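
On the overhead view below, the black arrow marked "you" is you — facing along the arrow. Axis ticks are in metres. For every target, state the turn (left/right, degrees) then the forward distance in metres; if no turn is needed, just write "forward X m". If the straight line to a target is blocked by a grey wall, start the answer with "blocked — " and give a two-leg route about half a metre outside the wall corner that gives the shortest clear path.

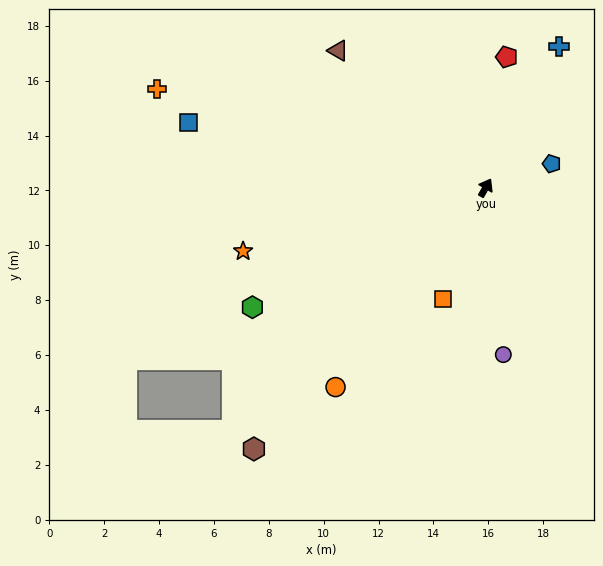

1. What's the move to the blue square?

turn left 107°, forward 11.1 m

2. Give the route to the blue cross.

turn left 2°, forward 5.8 m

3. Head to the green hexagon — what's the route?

turn left 147°, forward 9.6 m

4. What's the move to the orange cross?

turn left 103°, forward 12.5 m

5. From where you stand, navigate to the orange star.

turn left 135°, forward 9.1 m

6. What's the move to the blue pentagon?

turn right 40°, forward 2.6 m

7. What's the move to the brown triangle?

turn left 77°, forward 7.3 m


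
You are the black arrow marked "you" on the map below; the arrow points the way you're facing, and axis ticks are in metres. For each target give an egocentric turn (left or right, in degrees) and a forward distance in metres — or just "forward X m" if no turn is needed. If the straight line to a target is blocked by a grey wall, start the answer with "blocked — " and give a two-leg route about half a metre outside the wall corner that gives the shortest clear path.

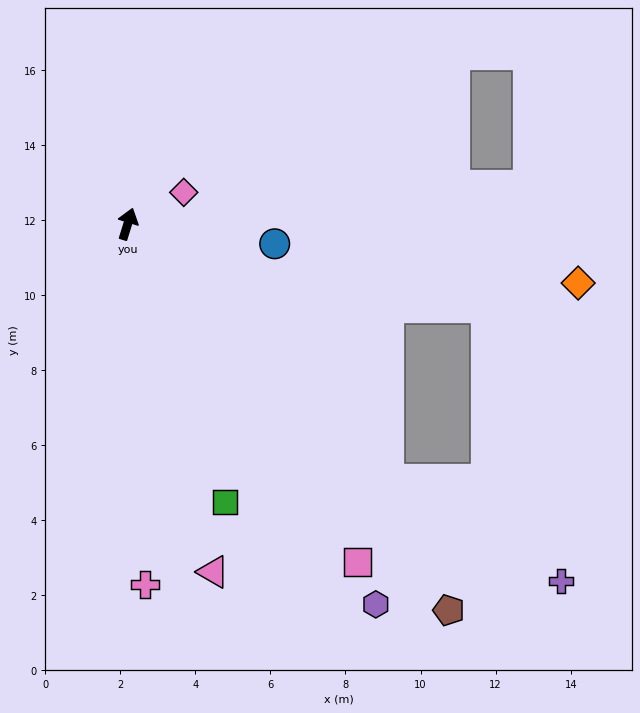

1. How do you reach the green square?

turn right 143°, forward 7.9 m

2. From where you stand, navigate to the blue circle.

turn right 80°, forward 4.0 m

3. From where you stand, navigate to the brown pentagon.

turn right 123°, forward 13.4 m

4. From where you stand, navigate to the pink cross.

turn right 160°, forward 9.6 m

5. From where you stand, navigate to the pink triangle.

turn right 149°, forward 9.5 m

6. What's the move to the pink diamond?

turn right 43°, forward 1.7 m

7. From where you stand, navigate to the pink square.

turn right 129°, forward 10.9 m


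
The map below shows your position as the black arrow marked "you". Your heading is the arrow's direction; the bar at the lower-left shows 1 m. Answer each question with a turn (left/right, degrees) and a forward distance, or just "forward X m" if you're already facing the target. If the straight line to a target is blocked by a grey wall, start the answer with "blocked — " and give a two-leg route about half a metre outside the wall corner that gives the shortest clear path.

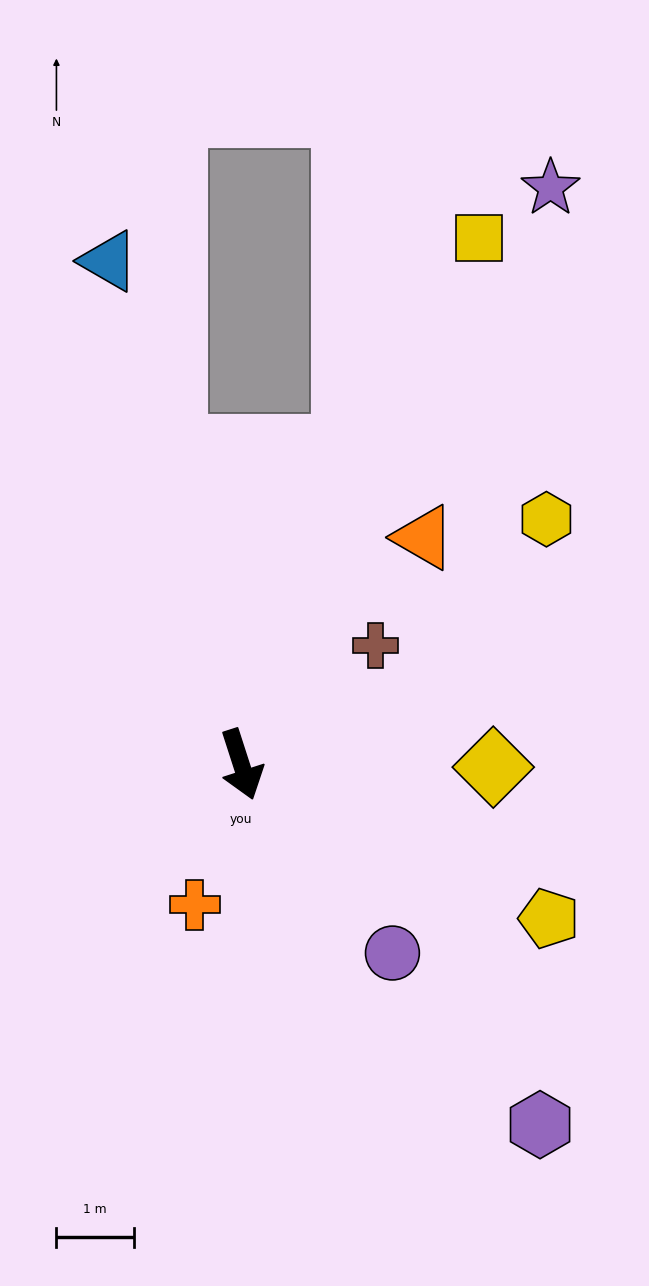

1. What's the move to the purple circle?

turn left 21°, forward 3.1 m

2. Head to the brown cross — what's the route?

turn left 114°, forward 2.3 m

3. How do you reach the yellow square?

turn left 138°, forward 7.4 m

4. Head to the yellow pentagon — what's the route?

turn left 46°, forward 4.4 m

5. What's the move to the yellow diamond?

turn left 72°, forward 3.2 m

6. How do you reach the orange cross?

turn right 36°, forward 1.9 m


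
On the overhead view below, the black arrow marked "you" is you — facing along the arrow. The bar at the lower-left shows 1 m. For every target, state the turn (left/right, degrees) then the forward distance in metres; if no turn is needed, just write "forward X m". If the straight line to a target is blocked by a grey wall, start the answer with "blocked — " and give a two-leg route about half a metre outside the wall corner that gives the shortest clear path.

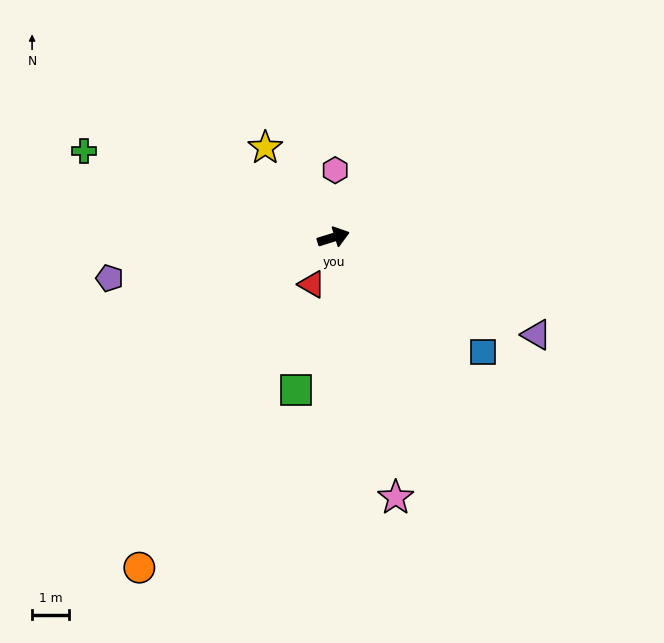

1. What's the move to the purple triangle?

turn right 43°, forward 6.1 m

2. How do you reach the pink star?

turn right 94°, forward 7.2 m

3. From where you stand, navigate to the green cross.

turn left 144°, forward 7.1 m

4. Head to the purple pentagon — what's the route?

turn left 173°, forward 6.1 m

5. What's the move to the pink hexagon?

turn left 71°, forward 1.8 m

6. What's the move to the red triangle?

turn right 132°, forward 1.4 m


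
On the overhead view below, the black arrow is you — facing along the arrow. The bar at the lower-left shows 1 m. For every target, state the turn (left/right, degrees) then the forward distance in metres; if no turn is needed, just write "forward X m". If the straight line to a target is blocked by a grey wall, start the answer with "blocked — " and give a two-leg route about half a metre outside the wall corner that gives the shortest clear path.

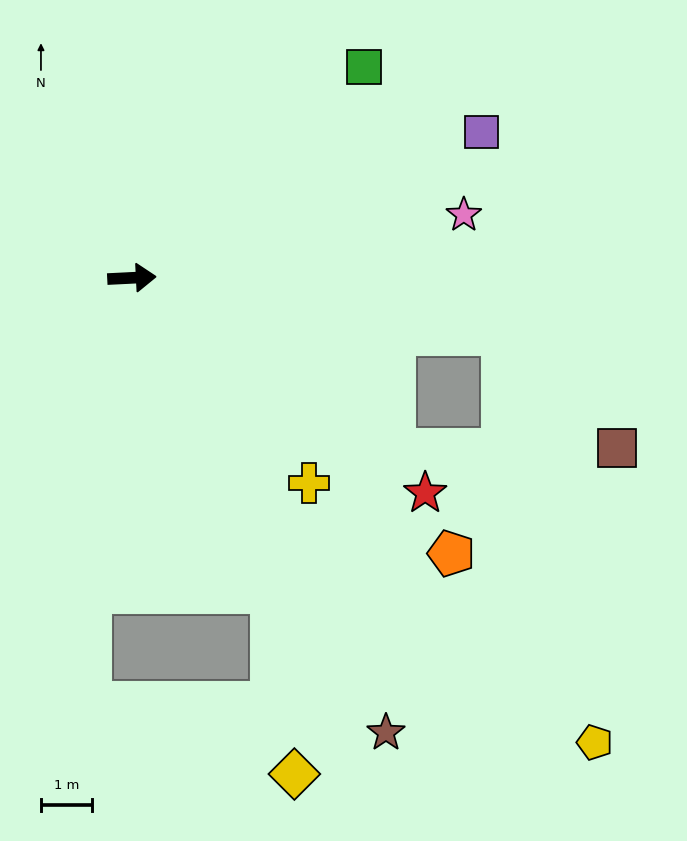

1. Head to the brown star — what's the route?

turn right 64°, forward 10.3 m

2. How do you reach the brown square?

blocked — turn right 11°, forward 7.4 m, then turn right 37°, forward 3.2 m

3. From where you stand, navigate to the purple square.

turn left 20°, forward 7.5 m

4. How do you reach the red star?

turn right 39°, forward 7.2 m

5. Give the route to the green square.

turn left 39°, forward 6.2 m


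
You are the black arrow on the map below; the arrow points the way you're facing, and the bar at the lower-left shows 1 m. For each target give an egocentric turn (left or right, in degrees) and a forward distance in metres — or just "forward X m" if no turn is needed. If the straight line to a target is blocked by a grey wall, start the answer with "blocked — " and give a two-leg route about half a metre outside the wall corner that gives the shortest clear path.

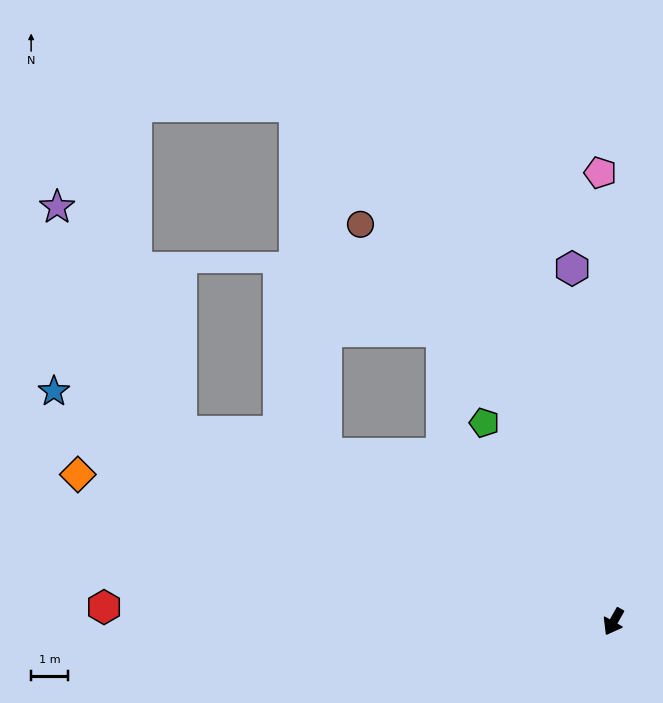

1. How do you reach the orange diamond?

turn right 76°, forward 15.0 m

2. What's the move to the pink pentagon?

turn right 149°, forward 12.2 m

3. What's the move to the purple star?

blocked — turn right 84°, forward 12.8 m, then turn right 38°, forward 6.9 m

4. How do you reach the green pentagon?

turn right 118°, forward 6.4 m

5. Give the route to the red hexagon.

turn right 62°, forward 13.8 m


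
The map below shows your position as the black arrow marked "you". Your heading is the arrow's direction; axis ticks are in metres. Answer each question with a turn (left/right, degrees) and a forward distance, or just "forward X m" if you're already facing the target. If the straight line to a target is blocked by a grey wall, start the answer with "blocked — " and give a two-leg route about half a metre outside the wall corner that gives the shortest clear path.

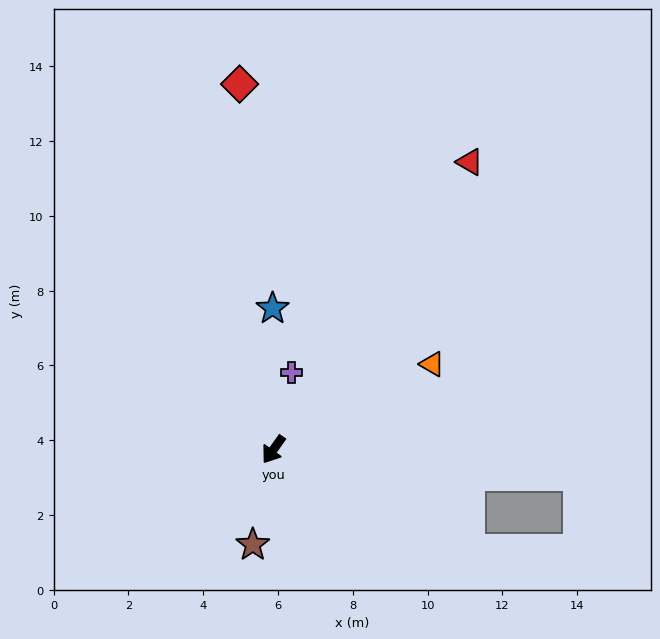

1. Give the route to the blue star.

turn right 144°, forward 3.8 m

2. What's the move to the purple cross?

turn right 158°, forward 2.1 m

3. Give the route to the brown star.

turn left 23°, forward 2.6 m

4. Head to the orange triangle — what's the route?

turn left 154°, forward 4.8 m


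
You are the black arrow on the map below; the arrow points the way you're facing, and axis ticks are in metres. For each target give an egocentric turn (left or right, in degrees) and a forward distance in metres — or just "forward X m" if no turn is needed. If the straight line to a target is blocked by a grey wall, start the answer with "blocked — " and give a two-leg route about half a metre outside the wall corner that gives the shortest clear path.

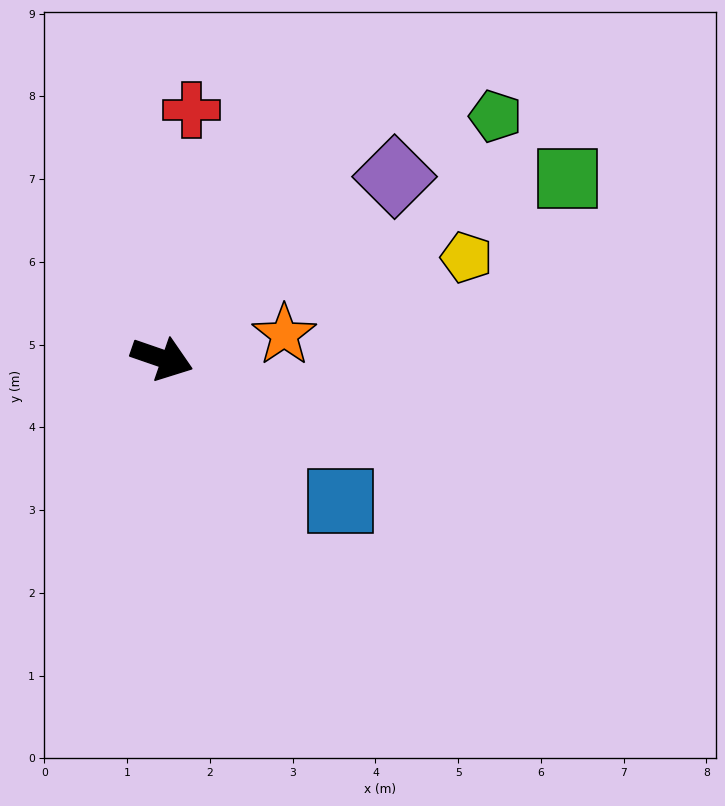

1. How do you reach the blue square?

turn right 20°, forward 2.8 m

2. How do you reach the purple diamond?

turn left 57°, forward 3.6 m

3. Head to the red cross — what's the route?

turn left 102°, forward 3.0 m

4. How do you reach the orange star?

turn left 30°, forward 1.5 m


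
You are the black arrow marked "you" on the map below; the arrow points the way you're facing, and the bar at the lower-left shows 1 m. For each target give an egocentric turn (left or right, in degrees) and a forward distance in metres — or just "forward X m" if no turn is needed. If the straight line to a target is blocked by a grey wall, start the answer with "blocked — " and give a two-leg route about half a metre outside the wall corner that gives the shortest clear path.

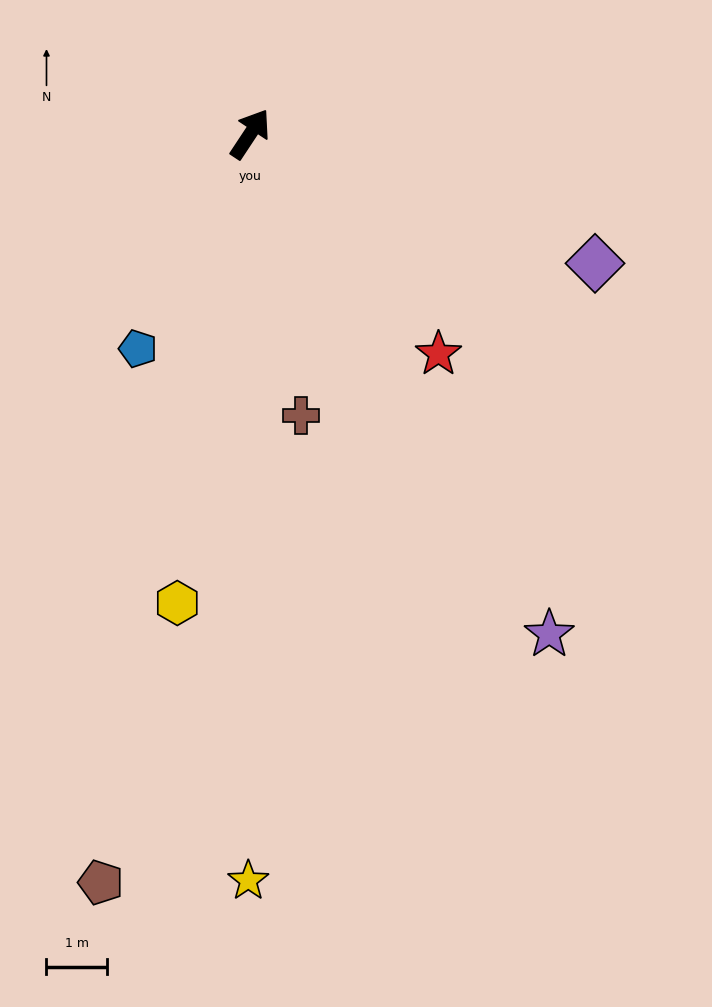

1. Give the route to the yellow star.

turn right 147°, forward 12.3 m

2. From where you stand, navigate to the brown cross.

turn right 136°, forward 4.7 m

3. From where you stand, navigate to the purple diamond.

turn right 77°, forward 6.1 m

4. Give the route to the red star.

turn right 106°, forward 4.8 m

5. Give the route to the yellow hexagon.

turn right 155°, forward 7.8 m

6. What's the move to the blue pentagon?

turn right 174°, forward 4.0 m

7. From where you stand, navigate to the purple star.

turn right 116°, forward 9.6 m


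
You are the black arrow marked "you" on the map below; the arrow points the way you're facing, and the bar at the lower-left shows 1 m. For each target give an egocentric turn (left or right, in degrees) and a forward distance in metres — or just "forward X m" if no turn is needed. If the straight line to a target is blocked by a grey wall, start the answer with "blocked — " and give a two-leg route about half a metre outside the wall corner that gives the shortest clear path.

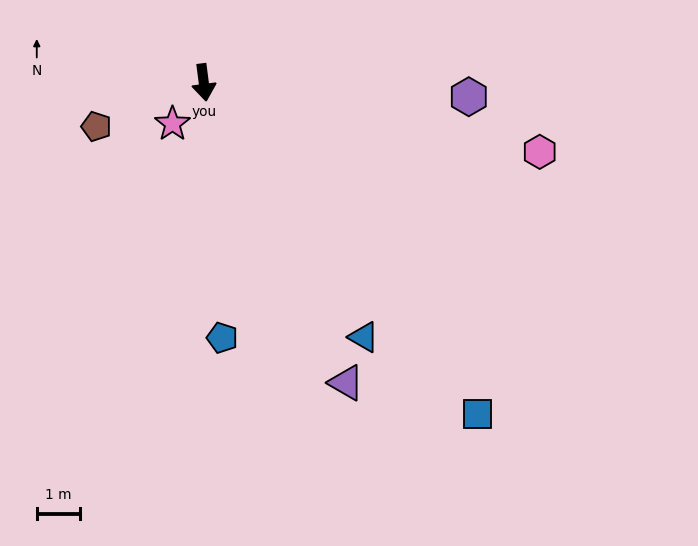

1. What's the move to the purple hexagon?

turn left 80°, forward 6.2 m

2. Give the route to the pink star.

turn right 44°, forward 1.2 m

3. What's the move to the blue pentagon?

turn right 3°, forward 6.0 m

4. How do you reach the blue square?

turn left 32°, forward 10.0 m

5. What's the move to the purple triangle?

turn left 18°, forward 7.7 m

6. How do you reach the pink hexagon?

turn left 71°, forward 8.0 m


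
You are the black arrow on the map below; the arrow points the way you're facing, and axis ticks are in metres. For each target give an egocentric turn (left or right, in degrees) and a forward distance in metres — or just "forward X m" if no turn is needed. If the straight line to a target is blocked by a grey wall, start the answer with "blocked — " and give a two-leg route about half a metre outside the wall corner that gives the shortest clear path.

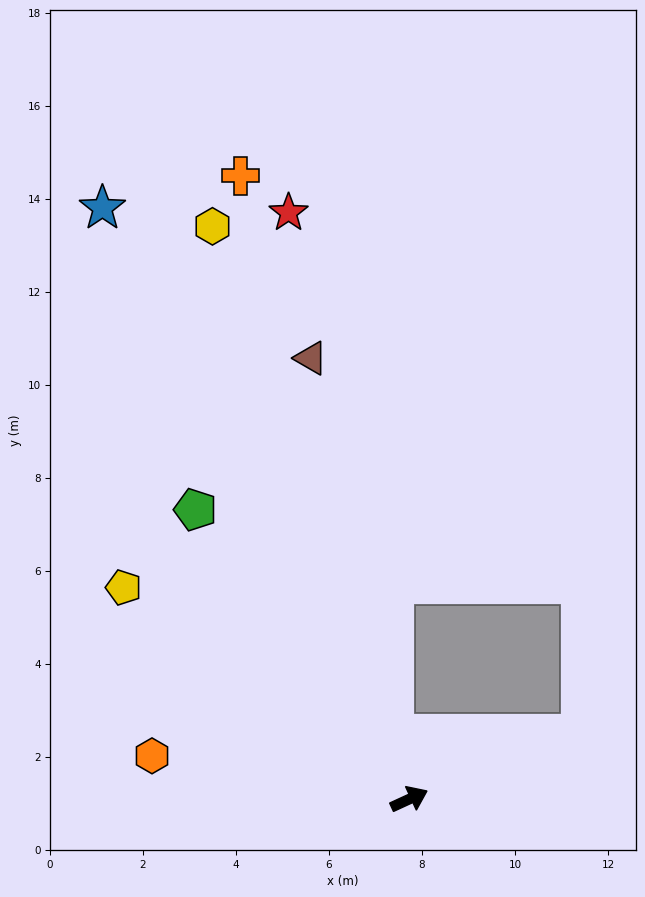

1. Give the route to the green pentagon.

turn left 102°, forward 7.7 m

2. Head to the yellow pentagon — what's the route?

turn left 119°, forward 7.6 m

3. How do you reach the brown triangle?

turn left 78°, forward 9.7 m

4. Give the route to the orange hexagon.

turn left 146°, forward 5.6 m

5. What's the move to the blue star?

turn left 93°, forward 14.3 m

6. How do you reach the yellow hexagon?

turn left 84°, forward 13.0 m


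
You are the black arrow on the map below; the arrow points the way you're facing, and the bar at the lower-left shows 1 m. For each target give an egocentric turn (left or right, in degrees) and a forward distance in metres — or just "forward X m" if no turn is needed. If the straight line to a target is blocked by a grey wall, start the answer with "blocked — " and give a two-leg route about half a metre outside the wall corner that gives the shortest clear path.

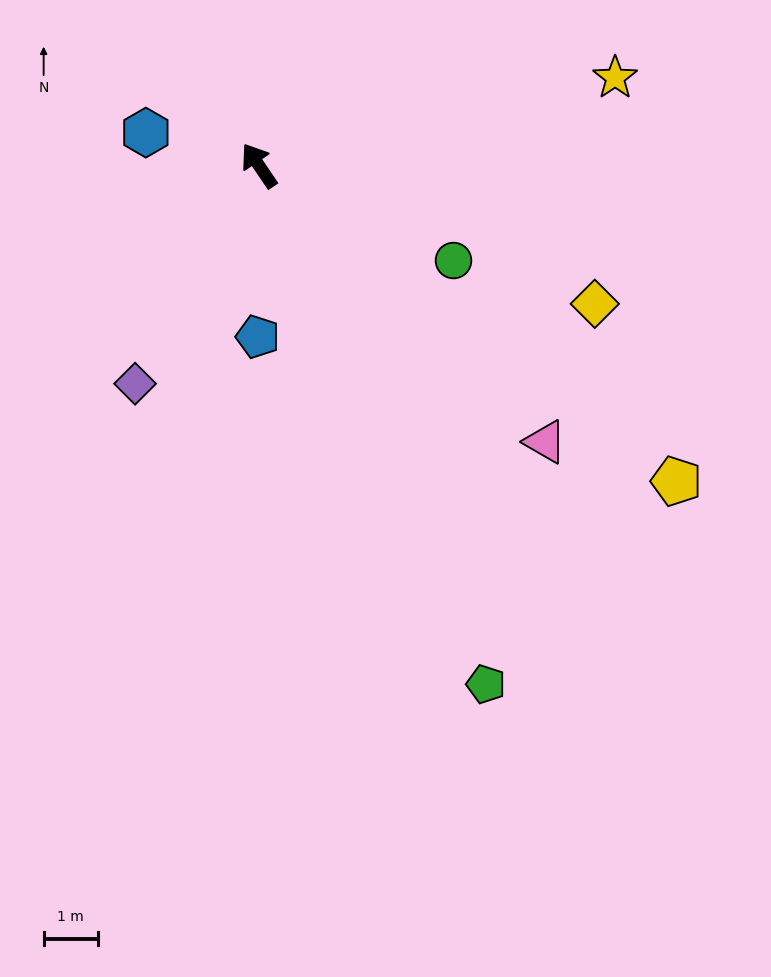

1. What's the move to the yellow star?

turn right 110°, forward 6.8 m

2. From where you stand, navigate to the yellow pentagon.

turn right 161°, forward 9.6 m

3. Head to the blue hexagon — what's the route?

turn left 40°, forward 2.2 m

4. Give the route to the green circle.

turn right 150°, forward 4.0 m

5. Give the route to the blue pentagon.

turn left 145°, forward 3.2 m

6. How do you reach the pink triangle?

turn right 168°, forward 7.3 m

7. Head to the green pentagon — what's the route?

turn left 170°, forward 10.4 m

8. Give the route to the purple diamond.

turn left 116°, forward 4.6 m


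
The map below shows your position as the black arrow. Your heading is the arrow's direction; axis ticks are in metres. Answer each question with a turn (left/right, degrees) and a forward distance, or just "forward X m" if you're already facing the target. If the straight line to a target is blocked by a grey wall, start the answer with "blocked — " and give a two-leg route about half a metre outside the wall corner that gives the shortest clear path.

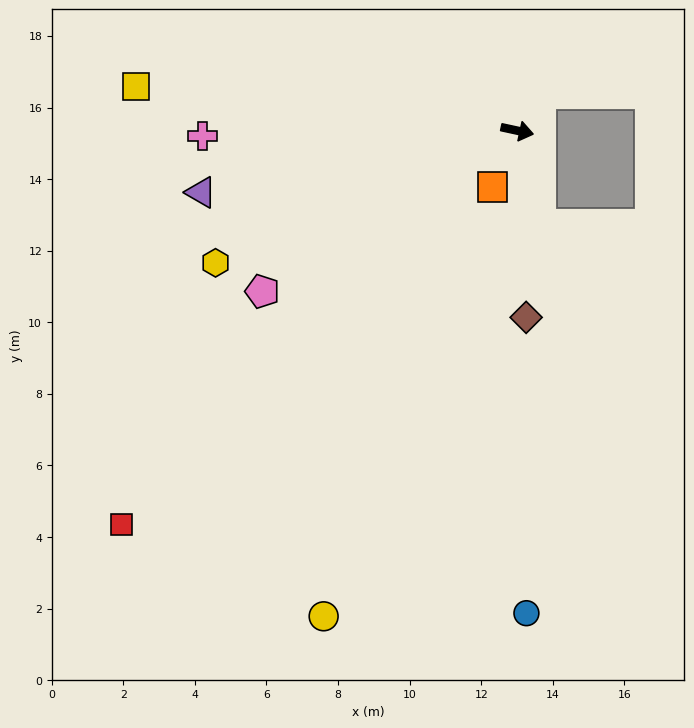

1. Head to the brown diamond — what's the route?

turn right 75°, forward 5.2 m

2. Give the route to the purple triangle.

turn right 157°, forward 9.0 m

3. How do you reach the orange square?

turn right 101°, forward 1.7 m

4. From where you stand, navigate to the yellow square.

turn right 174°, forward 10.7 m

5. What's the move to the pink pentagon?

turn right 136°, forward 8.4 m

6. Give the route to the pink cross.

turn right 167°, forward 8.8 m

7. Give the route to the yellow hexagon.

turn right 144°, forward 9.2 m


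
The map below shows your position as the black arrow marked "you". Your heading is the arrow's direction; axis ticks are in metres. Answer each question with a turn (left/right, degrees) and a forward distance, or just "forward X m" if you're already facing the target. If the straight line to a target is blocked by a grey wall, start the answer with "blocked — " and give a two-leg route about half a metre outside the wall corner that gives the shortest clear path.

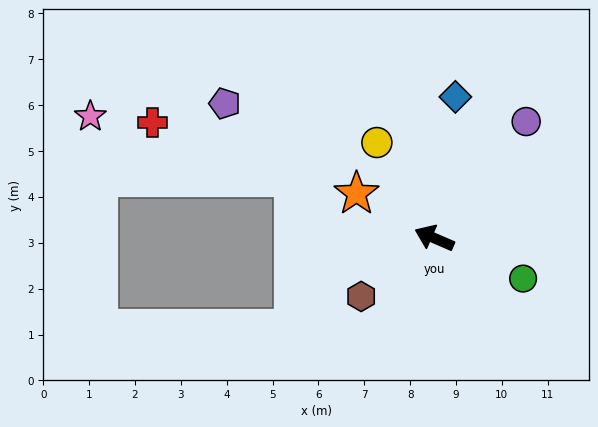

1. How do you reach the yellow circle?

turn right 36°, forward 2.4 m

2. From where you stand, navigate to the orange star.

turn right 6°, forward 2.0 m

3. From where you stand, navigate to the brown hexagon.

turn left 62°, forward 2.0 m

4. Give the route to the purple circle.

turn right 105°, forward 3.2 m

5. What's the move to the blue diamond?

turn right 75°, forward 3.1 m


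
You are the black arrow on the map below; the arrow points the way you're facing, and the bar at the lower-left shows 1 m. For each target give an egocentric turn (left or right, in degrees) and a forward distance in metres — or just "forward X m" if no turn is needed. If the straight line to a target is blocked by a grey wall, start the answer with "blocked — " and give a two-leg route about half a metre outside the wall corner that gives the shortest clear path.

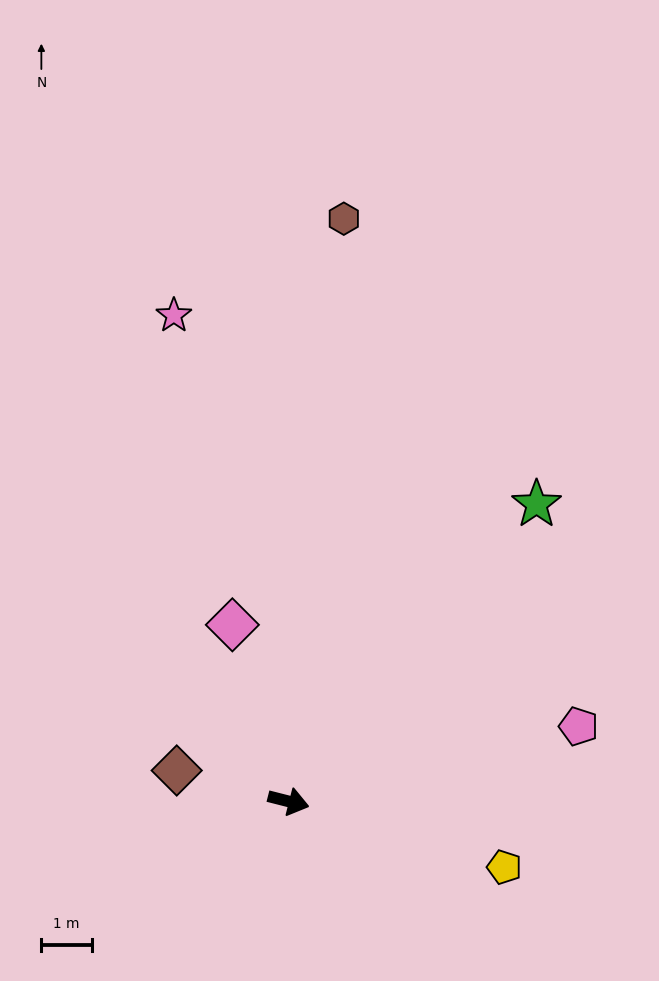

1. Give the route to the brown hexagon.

turn left 99°, forward 11.5 m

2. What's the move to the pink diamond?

turn left 122°, forward 3.7 m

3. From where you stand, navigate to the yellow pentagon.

turn right 3°, forward 4.4 m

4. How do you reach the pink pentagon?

turn left 29°, forward 5.9 m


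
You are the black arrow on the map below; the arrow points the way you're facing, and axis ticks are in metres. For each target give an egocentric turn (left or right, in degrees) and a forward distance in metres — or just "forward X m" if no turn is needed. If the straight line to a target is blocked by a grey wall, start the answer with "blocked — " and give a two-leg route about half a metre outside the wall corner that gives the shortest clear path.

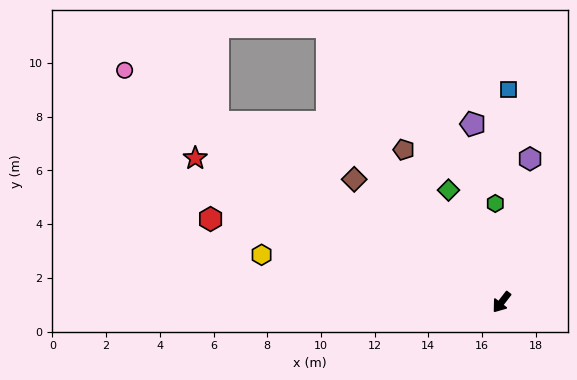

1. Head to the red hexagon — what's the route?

turn right 68°, forward 11.3 m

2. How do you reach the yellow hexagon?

turn right 63°, forward 9.1 m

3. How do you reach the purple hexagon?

turn right 154°, forward 5.4 m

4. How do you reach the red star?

turn right 78°, forward 12.6 m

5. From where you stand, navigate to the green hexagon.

turn right 139°, forward 3.7 m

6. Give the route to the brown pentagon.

turn right 110°, forward 6.7 m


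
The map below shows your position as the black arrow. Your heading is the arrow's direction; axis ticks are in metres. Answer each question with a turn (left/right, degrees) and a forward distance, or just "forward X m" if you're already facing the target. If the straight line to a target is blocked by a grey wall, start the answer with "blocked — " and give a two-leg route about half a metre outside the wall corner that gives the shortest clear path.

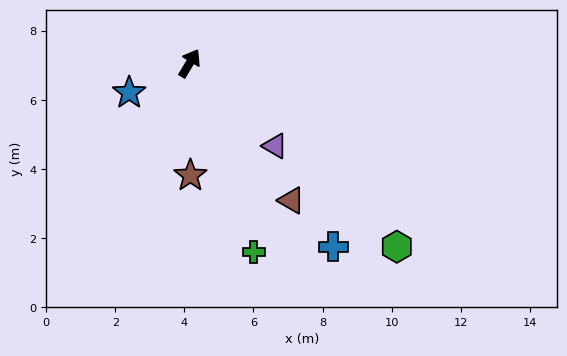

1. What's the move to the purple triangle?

turn right 103°, forward 3.4 m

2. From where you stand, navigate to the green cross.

turn right 130°, forward 5.8 m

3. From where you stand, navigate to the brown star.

turn right 149°, forward 3.2 m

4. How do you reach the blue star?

turn left 147°, forward 1.9 m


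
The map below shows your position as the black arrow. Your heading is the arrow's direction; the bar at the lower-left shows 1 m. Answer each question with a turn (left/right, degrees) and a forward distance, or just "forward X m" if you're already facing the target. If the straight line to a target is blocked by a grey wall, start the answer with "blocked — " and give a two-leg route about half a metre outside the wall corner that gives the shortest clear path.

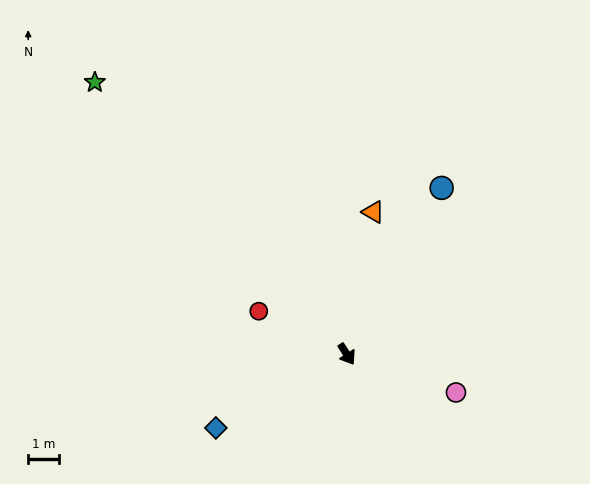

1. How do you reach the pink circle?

turn left 38°, forward 3.8 m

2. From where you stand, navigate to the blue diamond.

turn right 93°, forward 4.9 m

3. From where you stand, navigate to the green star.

turn right 170°, forward 12.1 m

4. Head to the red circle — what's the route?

turn right 149°, forward 3.2 m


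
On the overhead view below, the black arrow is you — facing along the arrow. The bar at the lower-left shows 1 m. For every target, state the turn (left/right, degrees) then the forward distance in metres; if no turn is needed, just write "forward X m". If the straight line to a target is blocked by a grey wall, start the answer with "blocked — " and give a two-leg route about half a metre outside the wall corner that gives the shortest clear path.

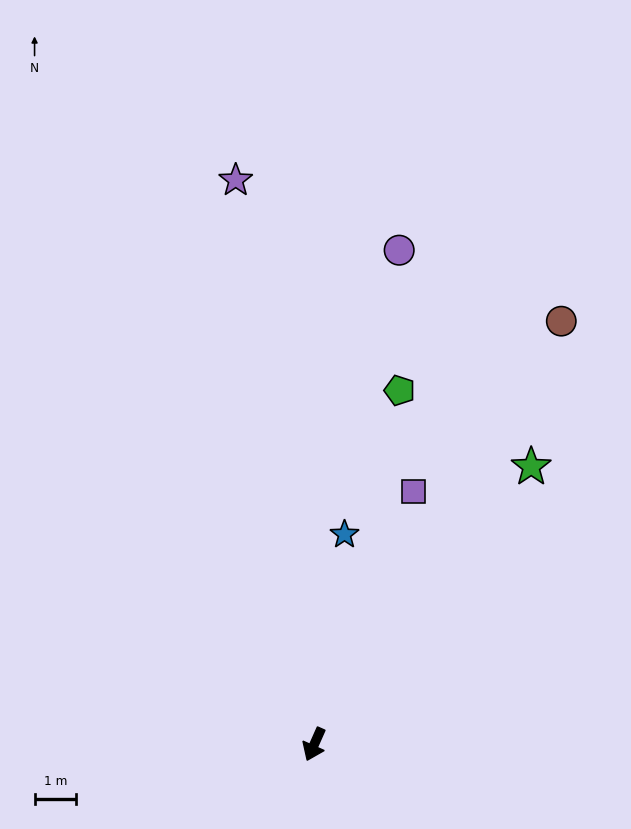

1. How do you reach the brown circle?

turn left 174°, forward 11.8 m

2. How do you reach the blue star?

turn right 164°, forward 5.1 m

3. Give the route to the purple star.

turn right 148°, forward 13.7 m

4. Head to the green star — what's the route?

turn left 166°, forward 8.5 m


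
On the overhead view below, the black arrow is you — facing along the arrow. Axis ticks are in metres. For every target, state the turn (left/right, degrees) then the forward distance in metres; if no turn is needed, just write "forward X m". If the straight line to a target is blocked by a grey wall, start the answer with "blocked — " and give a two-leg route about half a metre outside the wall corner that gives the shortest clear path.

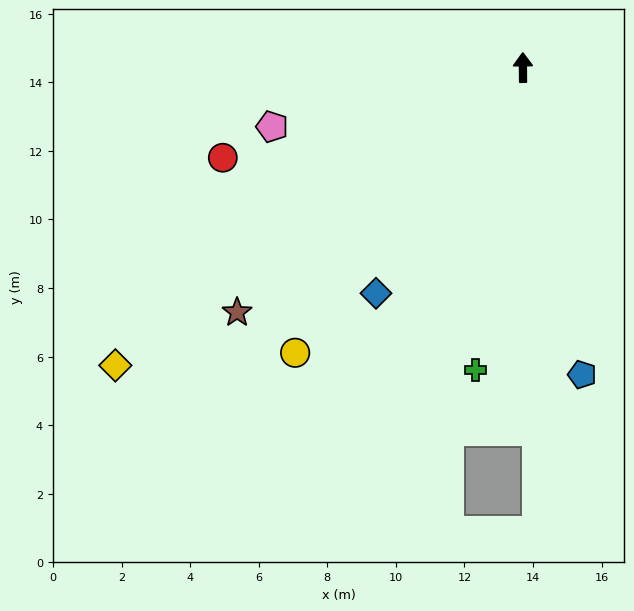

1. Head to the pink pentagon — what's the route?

turn left 103°, forward 7.5 m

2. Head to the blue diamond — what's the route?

turn left 146°, forward 7.9 m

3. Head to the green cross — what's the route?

turn left 171°, forward 8.9 m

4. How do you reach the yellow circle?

turn left 141°, forward 10.6 m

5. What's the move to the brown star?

turn left 130°, forward 11.0 m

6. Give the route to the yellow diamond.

turn left 126°, forward 14.7 m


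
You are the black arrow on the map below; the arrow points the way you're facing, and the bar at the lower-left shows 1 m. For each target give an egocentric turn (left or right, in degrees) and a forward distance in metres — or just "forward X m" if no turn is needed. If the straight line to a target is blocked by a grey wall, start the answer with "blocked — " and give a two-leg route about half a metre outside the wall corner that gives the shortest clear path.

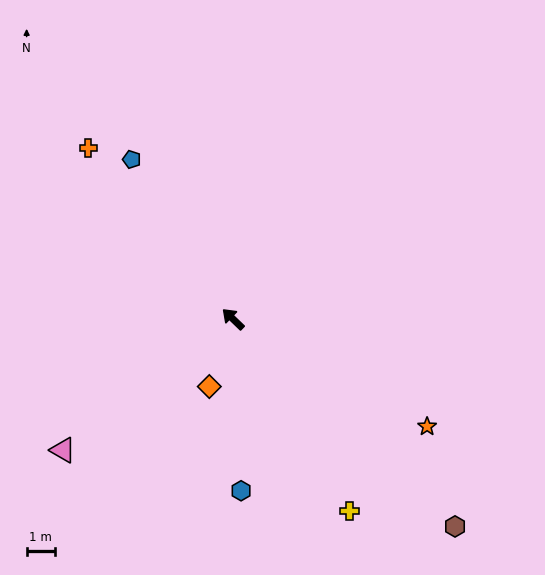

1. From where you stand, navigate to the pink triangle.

turn left 82°, forward 7.5 m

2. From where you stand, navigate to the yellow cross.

turn left 165°, forward 7.9 m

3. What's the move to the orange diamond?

turn left 115°, forward 2.5 m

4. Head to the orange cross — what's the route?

turn right 6°, forward 7.8 m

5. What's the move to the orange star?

turn right 165°, forward 7.8 m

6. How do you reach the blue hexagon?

turn left 137°, forward 6.0 m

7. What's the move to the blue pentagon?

turn right 14°, forward 6.6 m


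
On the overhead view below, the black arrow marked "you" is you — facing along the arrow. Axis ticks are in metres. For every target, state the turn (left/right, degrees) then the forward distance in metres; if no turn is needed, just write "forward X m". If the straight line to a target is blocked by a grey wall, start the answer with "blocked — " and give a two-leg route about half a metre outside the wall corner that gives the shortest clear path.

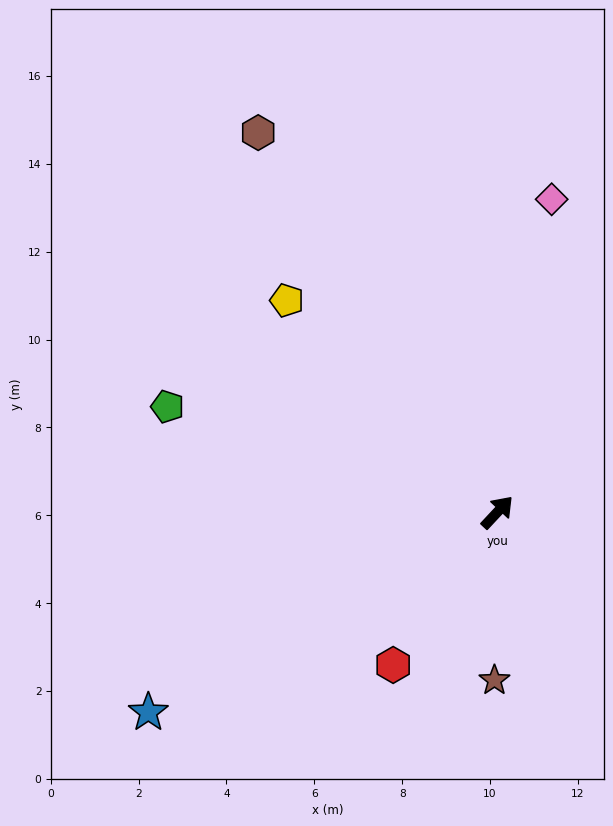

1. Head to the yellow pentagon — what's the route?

turn left 88°, forward 6.8 m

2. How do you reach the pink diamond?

turn left 33°, forward 7.2 m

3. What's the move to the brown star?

turn right 138°, forward 3.8 m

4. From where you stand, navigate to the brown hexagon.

turn left 75°, forward 10.2 m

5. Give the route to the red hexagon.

turn right 171°, forward 4.2 m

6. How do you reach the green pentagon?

turn left 115°, forward 7.9 m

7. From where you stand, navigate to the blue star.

turn left 163°, forward 9.2 m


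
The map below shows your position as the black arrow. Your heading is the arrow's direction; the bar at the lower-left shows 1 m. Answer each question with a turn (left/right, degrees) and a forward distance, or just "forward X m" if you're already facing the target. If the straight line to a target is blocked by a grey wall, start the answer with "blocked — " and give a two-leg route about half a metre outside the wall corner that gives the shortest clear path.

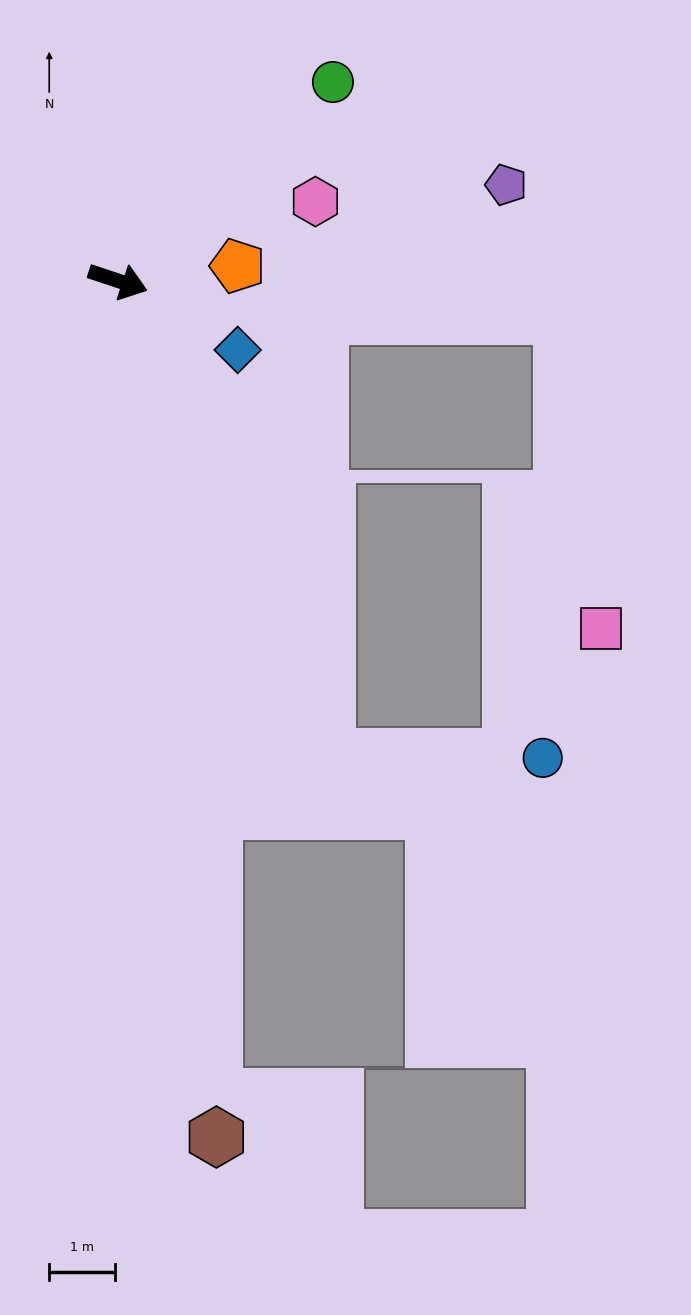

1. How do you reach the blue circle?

blocked — turn right 48°, forward 7.9 m, then turn left 66°, forward 3.3 m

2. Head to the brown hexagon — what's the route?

turn right 65°, forward 13.2 m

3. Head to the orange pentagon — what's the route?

turn left 25°, forward 1.8 m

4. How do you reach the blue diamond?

turn right 12°, forward 2.1 m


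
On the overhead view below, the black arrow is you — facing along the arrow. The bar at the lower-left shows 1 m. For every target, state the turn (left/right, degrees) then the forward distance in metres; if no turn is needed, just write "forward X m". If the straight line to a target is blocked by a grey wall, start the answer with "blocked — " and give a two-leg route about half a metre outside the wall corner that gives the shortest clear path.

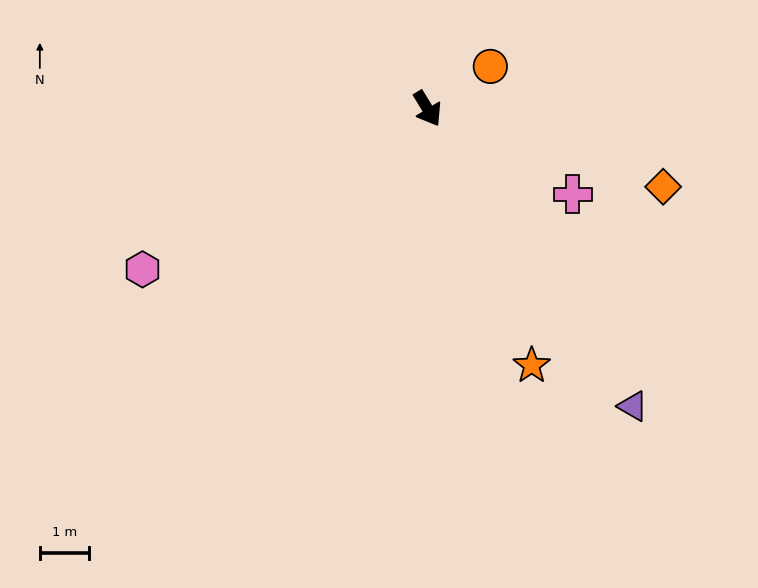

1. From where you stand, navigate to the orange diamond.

turn left 40°, forward 5.1 m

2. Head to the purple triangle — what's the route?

turn left 3°, forward 7.4 m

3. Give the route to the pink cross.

turn left 28°, forward 3.4 m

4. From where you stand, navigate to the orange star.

turn right 9°, forward 5.6 m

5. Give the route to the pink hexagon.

turn right 92°, forward 6.7 m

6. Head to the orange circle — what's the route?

turn left 93°, forward 1.5 m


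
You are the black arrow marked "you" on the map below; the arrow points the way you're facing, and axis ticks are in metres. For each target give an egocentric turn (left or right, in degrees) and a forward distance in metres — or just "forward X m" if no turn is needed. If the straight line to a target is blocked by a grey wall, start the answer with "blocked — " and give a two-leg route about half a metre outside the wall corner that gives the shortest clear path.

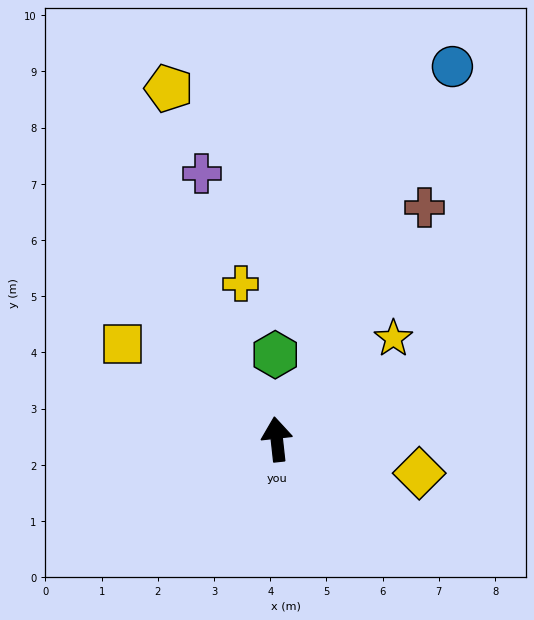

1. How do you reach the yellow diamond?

turn right 110°, forward 2.6 m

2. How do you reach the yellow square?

turn left 52°, forward 3.2 m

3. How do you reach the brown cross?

turn right 39°, forward 4.9 m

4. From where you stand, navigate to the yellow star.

turn right 55°, forward 2.7 m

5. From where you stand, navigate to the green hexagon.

turn right 5°, forward 1.5 m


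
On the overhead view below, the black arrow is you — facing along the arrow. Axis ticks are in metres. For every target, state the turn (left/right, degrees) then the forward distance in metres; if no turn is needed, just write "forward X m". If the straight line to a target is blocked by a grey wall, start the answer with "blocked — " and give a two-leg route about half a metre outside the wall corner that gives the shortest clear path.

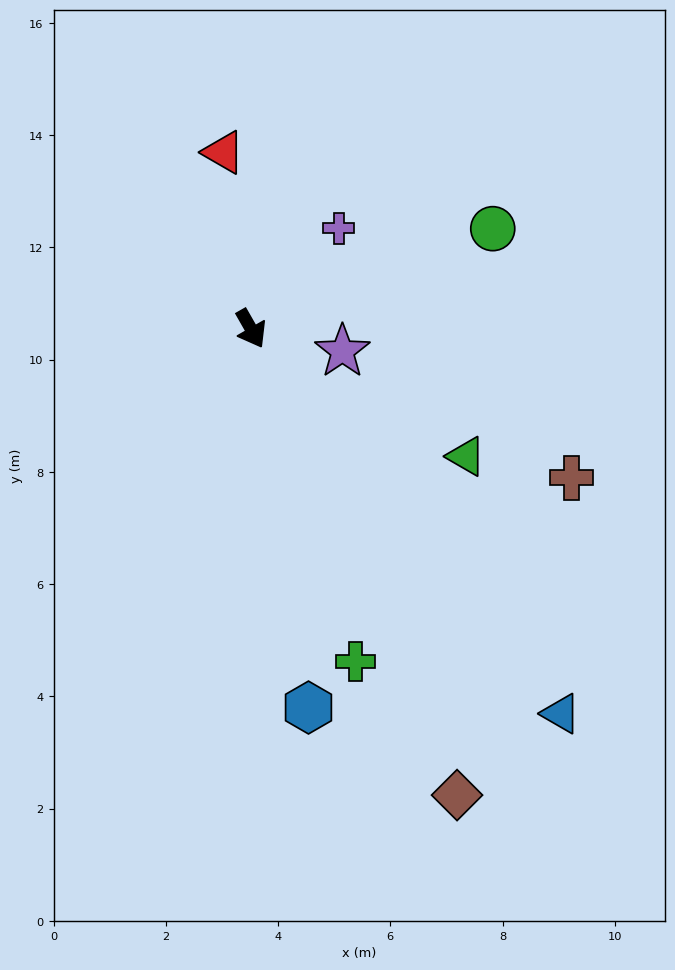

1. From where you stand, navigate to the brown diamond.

turn right 6°, forward 9.1 m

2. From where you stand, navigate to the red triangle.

turn left 159°, forward 3.2 m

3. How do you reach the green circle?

turn left 83°, forward 4.7 m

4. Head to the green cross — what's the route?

turn right 12°, forward 6.2 m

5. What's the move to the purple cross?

turn left 109°, forward 2.4 m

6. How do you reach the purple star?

turn left 46°, forward 1.7 m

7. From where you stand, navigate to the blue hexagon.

turn right 21°, forward 6.8 m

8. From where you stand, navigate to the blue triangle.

turn left 9°, forward 8.8 m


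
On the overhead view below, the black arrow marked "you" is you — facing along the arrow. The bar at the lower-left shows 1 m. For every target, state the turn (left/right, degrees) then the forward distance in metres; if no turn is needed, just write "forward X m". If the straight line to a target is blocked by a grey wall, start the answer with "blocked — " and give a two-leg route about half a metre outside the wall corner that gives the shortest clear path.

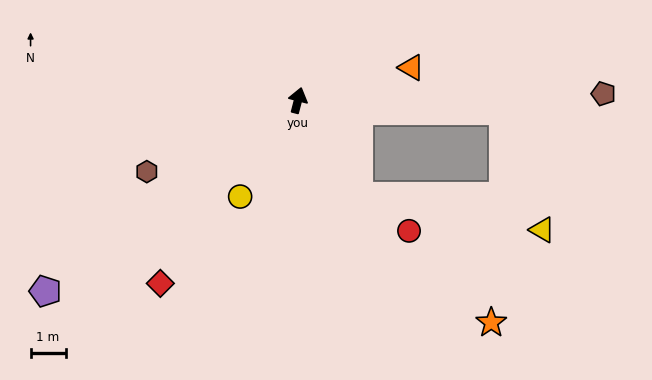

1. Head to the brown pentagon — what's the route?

turn right 74°, forward 8.7 m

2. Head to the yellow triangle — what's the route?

blocked — turn right 133°, forward 3.3 m, then turn left 47°, forward 5.3 m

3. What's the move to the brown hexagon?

turn left 130°, forward 4.8 m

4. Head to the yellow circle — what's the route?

turn left 163°, forward 3.2 m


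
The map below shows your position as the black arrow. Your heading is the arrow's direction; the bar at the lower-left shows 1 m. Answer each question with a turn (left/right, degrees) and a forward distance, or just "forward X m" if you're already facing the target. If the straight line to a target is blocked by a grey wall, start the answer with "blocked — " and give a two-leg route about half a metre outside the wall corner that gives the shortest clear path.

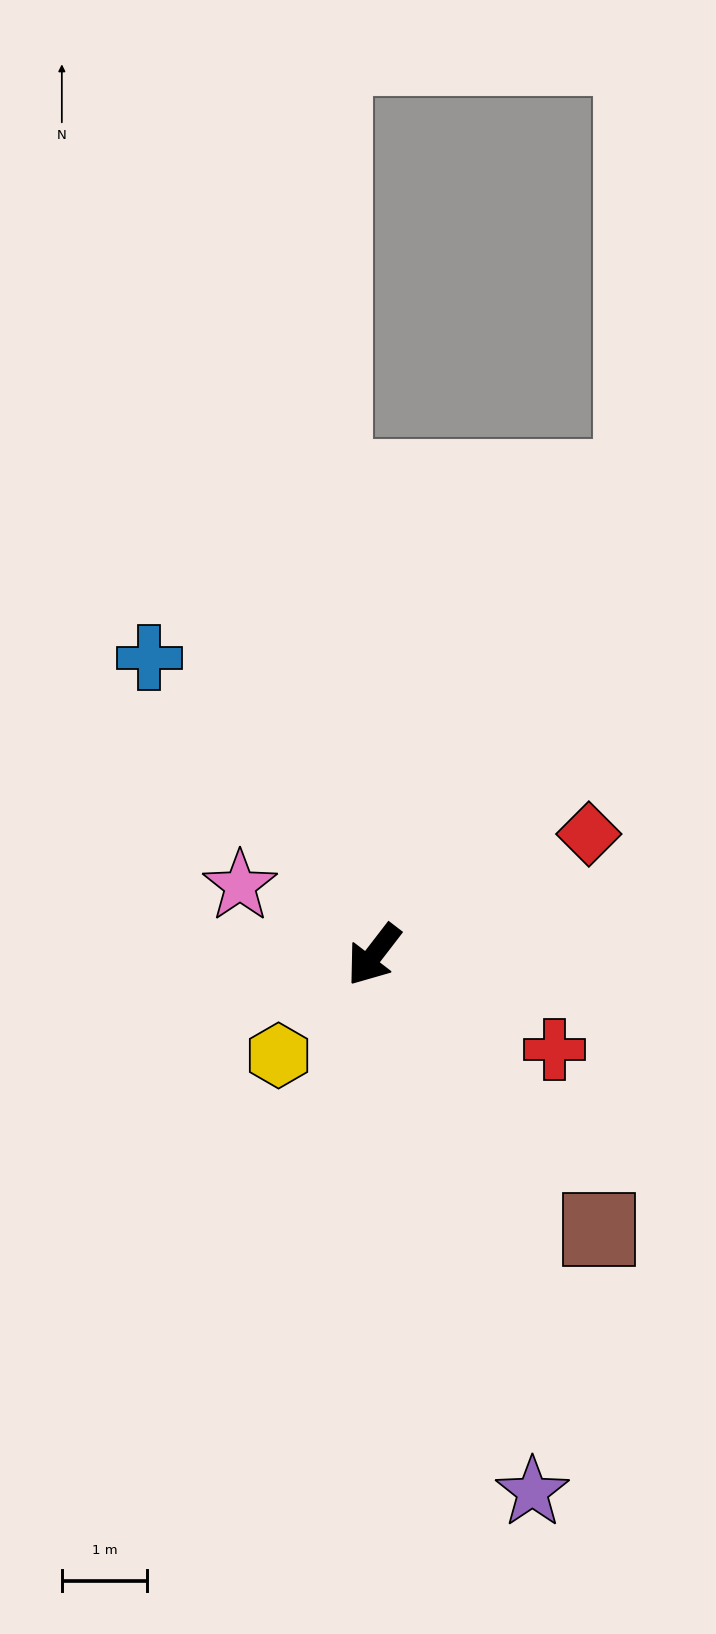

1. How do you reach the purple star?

turn left 54°, forward 6.6 m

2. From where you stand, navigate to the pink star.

turn right 80°, forward 1.8 m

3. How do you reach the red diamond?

turn left 157°, forward 2.9 m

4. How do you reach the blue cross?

turn right 105°, forward 4.4 m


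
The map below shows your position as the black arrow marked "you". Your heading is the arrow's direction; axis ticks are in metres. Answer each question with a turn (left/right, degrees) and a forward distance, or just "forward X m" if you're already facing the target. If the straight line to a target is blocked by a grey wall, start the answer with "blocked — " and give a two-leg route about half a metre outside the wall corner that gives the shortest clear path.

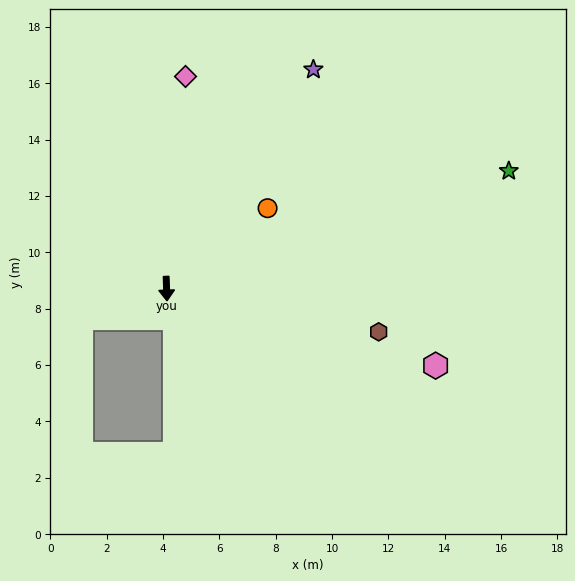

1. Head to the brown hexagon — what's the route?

turn left 76°, forward 7.7 m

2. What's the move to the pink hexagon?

turn left 72°, forward 9.9 m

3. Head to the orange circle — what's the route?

turn left 126°, forward 4.6 m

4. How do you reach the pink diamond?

turn left 173°, forward 7.6 m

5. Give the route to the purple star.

turn left 144°, forward 9.4 m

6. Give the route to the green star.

turn left 107°, forward 12.8 m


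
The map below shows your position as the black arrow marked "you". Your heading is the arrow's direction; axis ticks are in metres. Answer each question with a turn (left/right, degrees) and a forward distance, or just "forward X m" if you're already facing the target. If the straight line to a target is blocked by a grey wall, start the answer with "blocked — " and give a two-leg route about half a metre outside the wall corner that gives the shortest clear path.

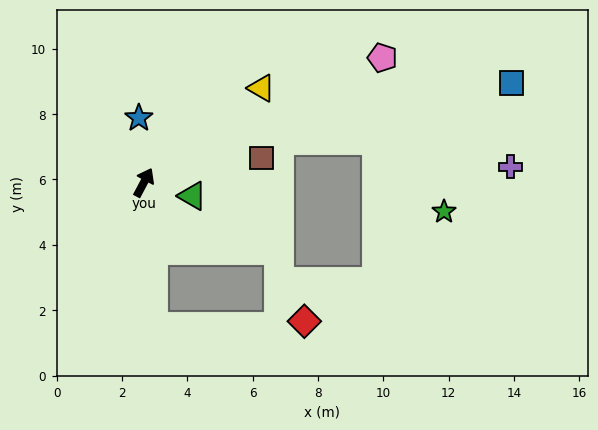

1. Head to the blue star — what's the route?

turn left 32°, forward 2.0 m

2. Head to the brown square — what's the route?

turn right 50°, forward 3.7 m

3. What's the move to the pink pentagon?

turn right 34°, forward 8.2 m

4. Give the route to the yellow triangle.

turn right 23°, forward 4.6 m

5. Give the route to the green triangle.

turn right 78°, forward 1.5 m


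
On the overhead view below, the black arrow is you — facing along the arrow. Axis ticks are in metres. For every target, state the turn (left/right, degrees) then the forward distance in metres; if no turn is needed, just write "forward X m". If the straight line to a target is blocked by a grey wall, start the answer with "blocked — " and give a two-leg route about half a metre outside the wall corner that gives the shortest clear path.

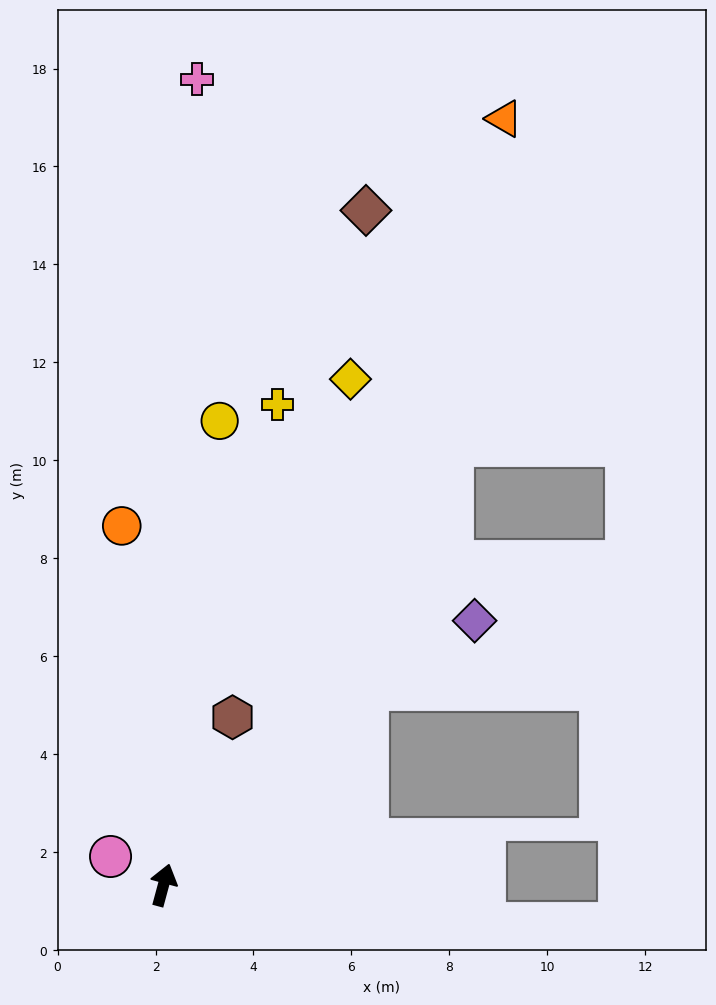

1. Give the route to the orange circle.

turn left 22°, forward 7.4 m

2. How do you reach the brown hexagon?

turn right 7°, forward 3.7 m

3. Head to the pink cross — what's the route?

turn left 13°, forward 16.5 m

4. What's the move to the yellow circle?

turn left 8°, forward 9.5 m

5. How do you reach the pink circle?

turn left 77°, forward 1.2 m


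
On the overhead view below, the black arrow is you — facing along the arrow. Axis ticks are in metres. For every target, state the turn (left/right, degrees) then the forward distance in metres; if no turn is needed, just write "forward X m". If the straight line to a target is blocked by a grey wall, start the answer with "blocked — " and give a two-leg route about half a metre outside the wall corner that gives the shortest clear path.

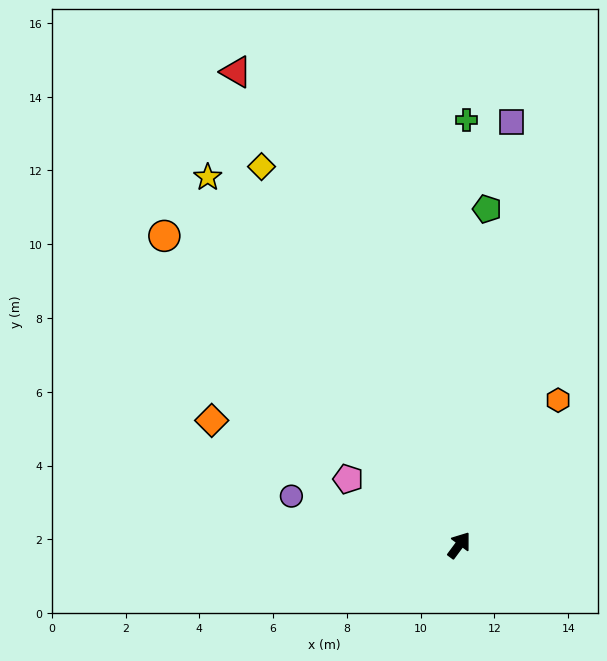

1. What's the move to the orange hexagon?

turn left 2°, forward 4.8 m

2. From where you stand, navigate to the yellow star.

turn left 71°, forward 12.1 m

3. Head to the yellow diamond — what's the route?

turn left 64°, forward 11.6 m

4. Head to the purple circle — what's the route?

turn left 110°, forward 4.7 m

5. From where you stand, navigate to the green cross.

turn left 36°, forward 11.5 m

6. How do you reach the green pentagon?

turn left 32°, forward 9.1 m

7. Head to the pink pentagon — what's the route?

turn left 96°, forward 3.5 m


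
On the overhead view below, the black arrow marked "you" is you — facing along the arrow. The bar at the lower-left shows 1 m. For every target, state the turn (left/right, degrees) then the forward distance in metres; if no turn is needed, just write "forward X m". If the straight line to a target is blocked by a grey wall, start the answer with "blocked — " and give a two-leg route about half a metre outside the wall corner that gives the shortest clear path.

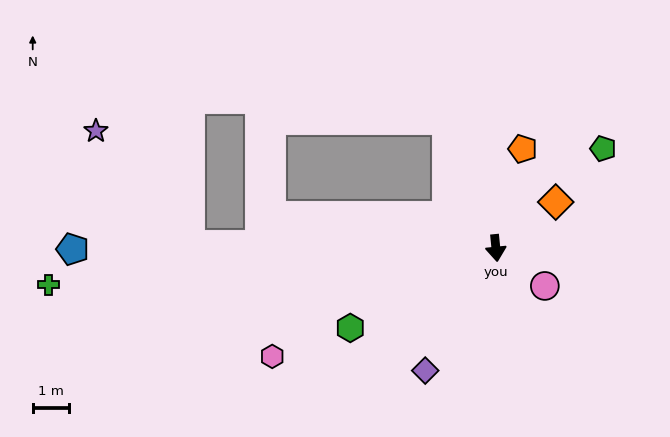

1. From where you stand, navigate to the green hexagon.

turn right 67°, forward 4.5 m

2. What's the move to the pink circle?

turn left 47°, forward 1.7 m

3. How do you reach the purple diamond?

turn right 36°, forward 3.9 m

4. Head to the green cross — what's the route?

turn right 91°, forward 12.3 m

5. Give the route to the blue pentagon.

turn right 96°, forward 11.6 m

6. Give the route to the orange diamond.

turn left 122°, forward 2.1 m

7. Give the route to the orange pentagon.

turn left 159°, forward 2.8 m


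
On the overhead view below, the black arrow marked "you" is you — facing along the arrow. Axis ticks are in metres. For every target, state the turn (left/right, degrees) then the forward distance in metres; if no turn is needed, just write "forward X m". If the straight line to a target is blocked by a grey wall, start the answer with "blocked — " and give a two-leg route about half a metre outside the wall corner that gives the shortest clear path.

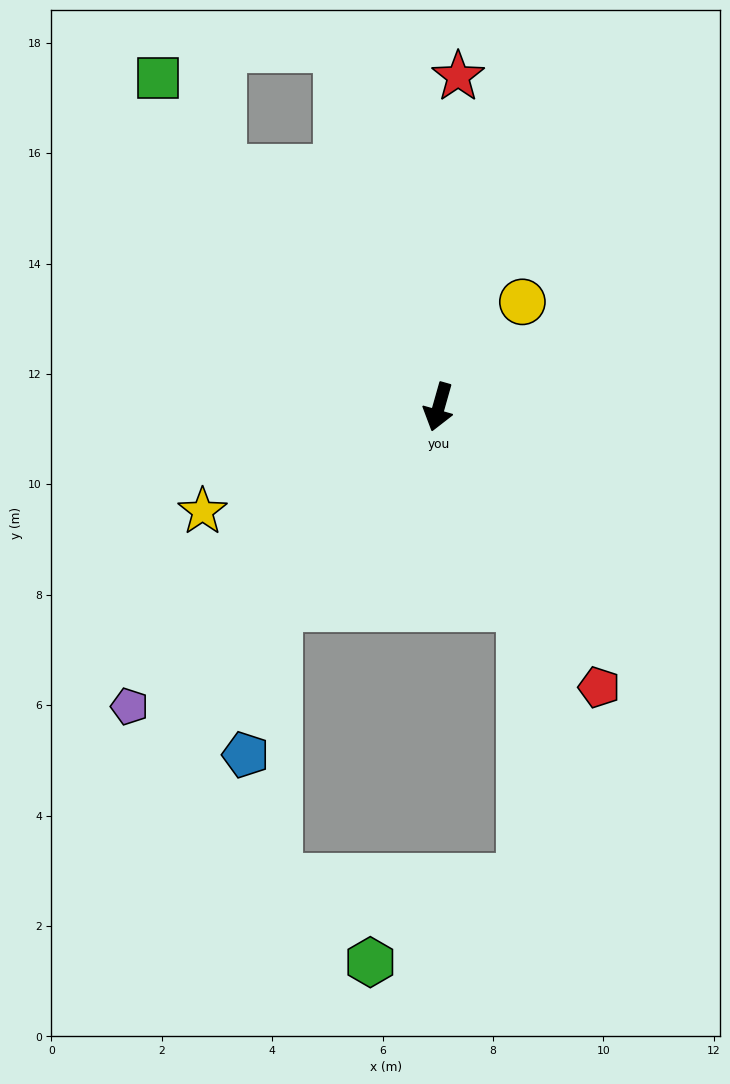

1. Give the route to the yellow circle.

turn left 157°, forward 2.4 m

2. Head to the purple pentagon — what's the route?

turn right 30°, forward 7.8 m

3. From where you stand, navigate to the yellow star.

turn right 50°, forward 4.7 m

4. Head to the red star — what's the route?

turn right 168°, forward 6.0 m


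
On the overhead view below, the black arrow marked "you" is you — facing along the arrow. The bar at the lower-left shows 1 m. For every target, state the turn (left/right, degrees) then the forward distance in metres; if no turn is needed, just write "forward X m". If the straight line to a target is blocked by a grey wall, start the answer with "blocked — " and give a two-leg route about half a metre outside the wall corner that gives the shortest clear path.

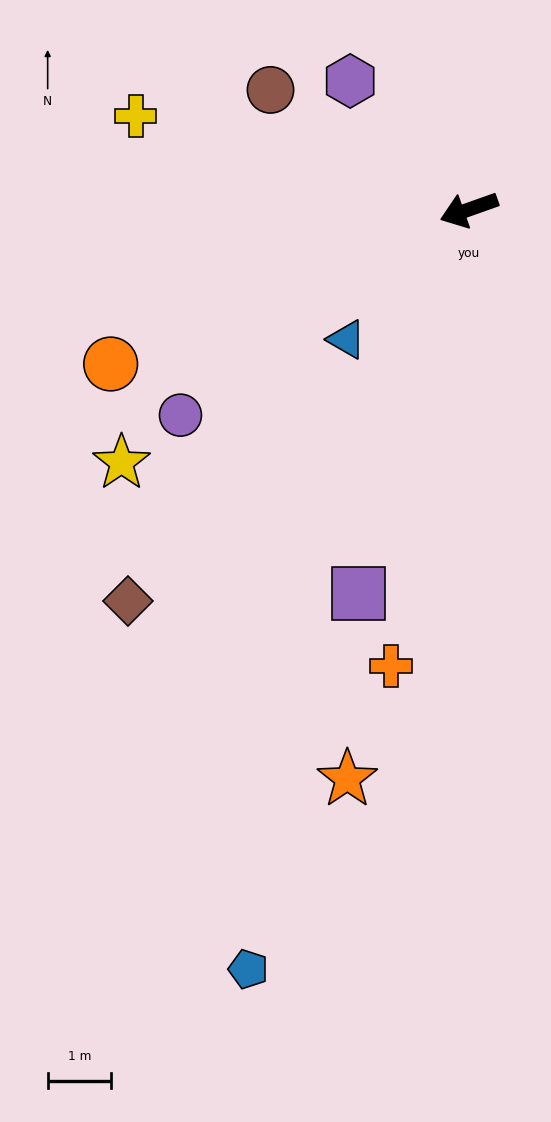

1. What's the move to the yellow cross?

turn right 35°, forward 5.5 m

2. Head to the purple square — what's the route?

turn left 54°, forward 6.3 m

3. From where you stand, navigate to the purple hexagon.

turn right 67°, forward 2.8 m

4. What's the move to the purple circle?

turn left 16°, forward 5.6 m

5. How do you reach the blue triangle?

turn left 27°, forward 2.8 m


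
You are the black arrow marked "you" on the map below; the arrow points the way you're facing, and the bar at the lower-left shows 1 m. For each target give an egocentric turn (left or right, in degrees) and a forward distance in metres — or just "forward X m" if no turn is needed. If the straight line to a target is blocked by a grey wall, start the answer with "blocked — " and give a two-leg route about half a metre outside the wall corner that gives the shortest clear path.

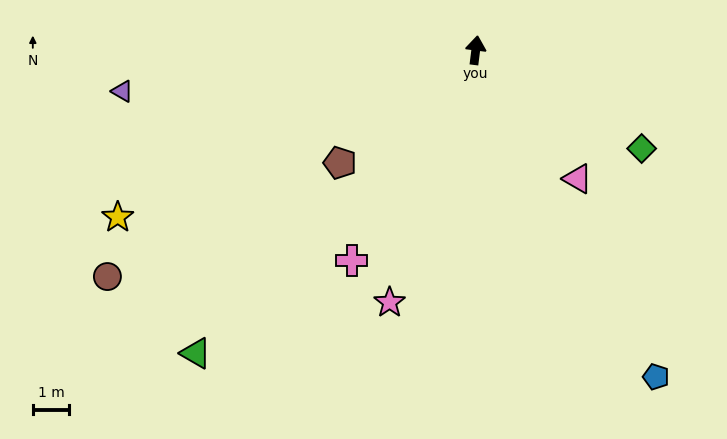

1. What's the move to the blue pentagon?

turn right 144°, forward 10.3 m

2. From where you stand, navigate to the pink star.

turn left 168°, forward 7.4 m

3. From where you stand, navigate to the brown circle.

turn left 129°, forward 11.9 m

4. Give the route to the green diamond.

turn right 114°, forward 5.3 m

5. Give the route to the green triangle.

turn left 144°, forward 11.4 m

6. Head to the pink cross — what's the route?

turn left 157°, forward 6.7 m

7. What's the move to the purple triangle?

turn left 104°, forward 9.8 m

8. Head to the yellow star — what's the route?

turn left 122°, forward 10.9 m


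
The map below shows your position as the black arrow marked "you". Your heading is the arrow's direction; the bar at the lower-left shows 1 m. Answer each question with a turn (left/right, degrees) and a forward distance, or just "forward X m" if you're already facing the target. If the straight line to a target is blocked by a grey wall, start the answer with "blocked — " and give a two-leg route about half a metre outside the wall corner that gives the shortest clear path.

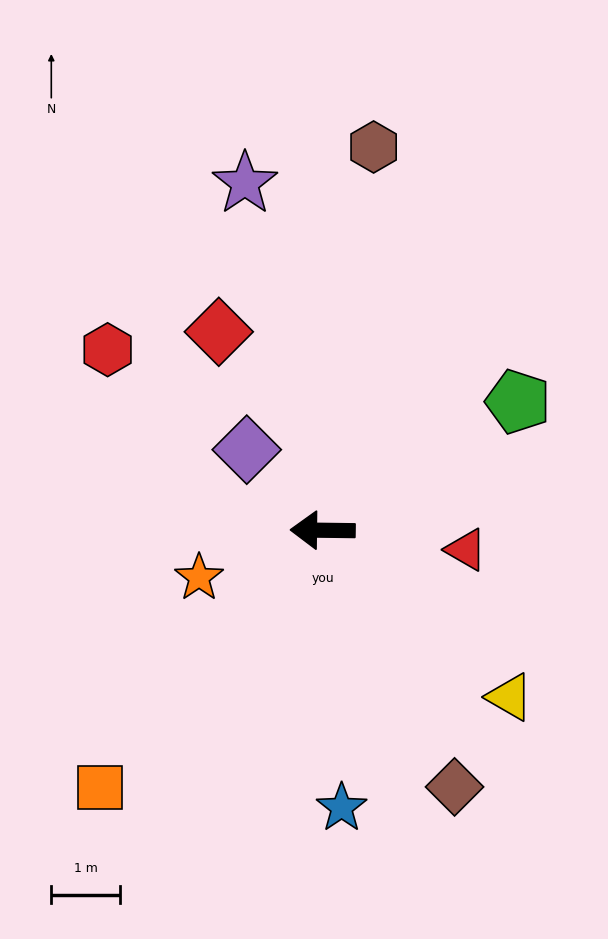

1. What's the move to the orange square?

turn left 50°, forward 4.9 m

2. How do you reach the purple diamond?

turn right 46°, forward 1.6 m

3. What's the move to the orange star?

turn left 22°, forward 1.9 m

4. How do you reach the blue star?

turn left 95°, forward 4.0 m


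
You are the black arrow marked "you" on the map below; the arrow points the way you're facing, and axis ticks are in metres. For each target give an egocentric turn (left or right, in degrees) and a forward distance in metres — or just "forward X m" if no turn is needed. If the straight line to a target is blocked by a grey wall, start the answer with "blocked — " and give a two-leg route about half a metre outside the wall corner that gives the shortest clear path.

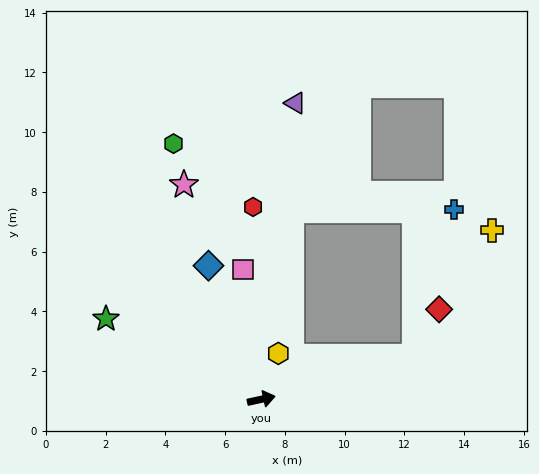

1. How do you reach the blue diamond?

turn left 99°, forward 4.8 m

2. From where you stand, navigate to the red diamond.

blocked — turn left 3°, forward 5.3 m, then turn left 47°, forward 1.8 m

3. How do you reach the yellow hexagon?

turn left 57°, forward 1.6 m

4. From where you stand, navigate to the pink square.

turn left 86°, forward 4.4 m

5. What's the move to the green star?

turn left 140°, forward 5.9 m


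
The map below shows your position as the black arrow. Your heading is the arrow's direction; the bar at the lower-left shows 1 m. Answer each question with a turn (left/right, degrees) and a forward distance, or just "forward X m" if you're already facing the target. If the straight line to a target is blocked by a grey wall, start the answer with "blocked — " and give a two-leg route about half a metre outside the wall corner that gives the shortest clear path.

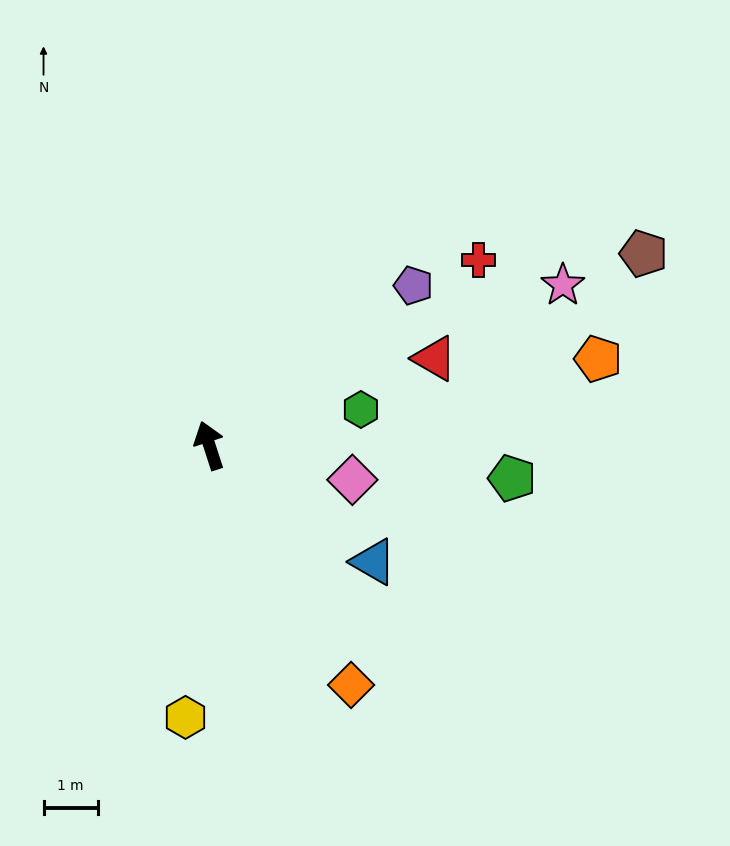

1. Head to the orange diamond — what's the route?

turn right 167°, forward 5.1 m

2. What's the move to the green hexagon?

turn right 95°, forward 2.9 m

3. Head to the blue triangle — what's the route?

turn right 143°, forward 3.7 m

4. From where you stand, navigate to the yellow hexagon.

turn left 157°, forward 5.0 m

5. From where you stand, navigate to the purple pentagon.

turn right 70°, forward 4.8 m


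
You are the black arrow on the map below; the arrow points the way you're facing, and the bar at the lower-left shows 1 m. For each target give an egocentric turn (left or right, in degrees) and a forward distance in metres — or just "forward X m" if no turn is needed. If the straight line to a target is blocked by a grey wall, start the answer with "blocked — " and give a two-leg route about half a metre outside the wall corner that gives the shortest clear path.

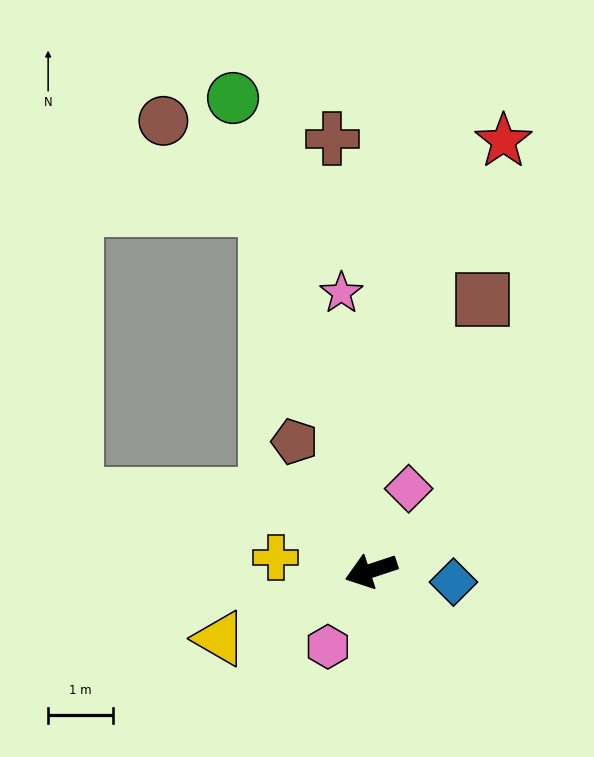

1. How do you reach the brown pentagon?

turn right 78°, forward 2.3 m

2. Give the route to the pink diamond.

turn right 133°, forward 1.4 m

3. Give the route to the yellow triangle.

turn left 6°, forward 2.6 m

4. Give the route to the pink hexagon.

turn left 42°, forward 1.4 m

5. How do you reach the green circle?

turn right 92°, forward 7.6 m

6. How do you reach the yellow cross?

turn right 26°, forward 1.5 m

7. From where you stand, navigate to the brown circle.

blocked — turn right 92°, forward 5.8 m, then turn left 33°, forward 2.1 m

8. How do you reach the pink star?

turn right 102°, forward 4.3 m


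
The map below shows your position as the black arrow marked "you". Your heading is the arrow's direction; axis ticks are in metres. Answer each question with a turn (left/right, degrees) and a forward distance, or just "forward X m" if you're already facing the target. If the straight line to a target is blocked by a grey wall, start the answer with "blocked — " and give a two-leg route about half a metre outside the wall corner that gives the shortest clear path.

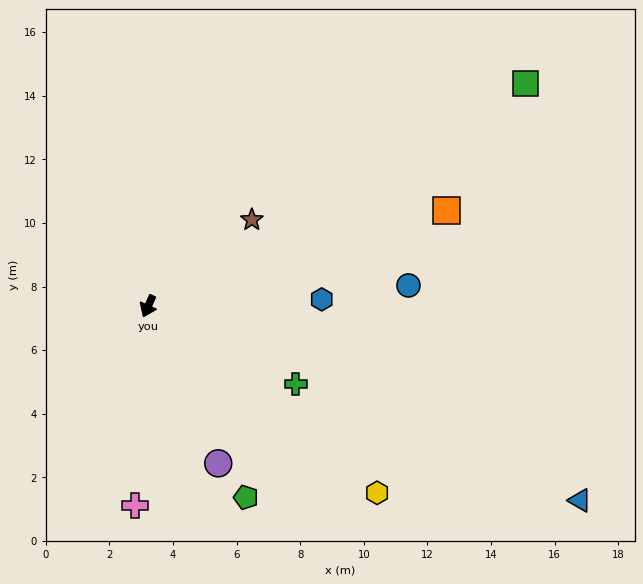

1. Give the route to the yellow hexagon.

turn left 75°, forward 9.3 m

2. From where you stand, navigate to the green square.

turn left 145°, forward 13.8 m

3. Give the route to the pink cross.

turn left 20°, forward 6.3 m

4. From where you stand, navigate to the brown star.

turn left 154°, forward 4.2 m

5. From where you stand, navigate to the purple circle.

turn left 48°, forward 5.4 m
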